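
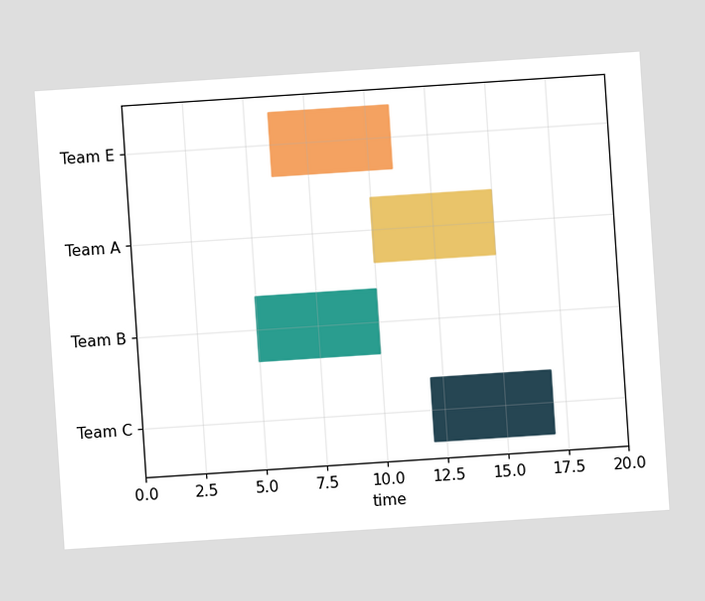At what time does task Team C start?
12

The chart is tilted about 4° counter-clockwise. The Team C bar begins at t=12.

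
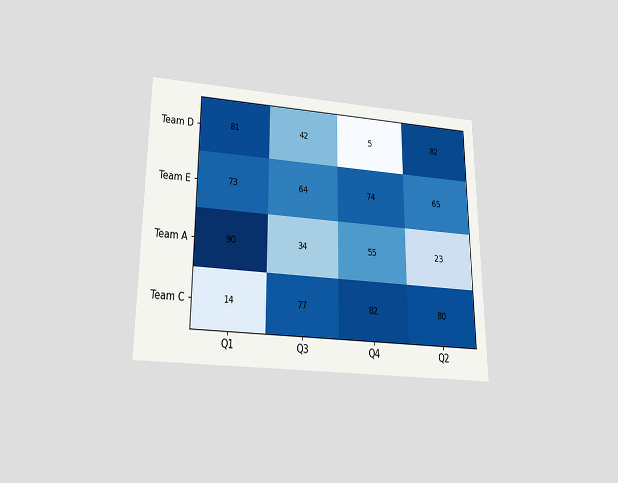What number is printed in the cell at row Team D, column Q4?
The chart is viewed slightly from below. The (Team D, Q4) cell reads 5.

5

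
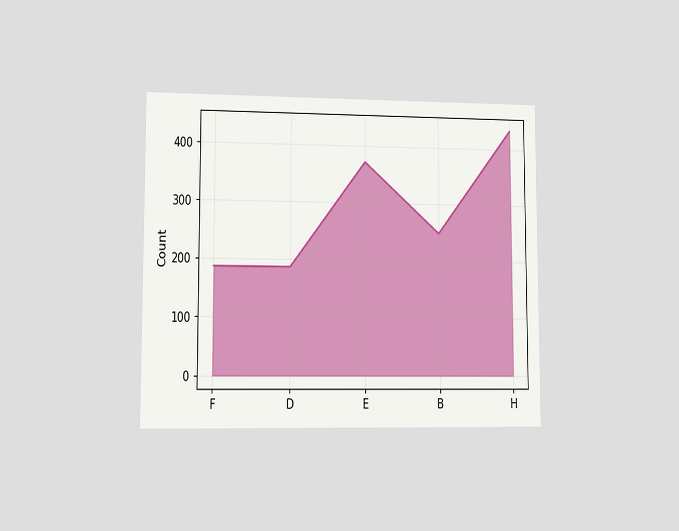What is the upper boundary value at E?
The chart is viewed at a slight angle. At E the upper boundary is at 372.

372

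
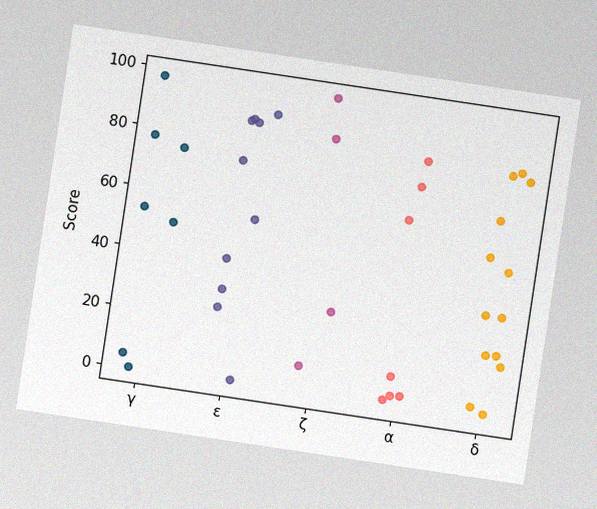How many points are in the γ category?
The chart is tilted about 9° clockwise, with some photo noise. Counting the markers in the γ column gives 7.

7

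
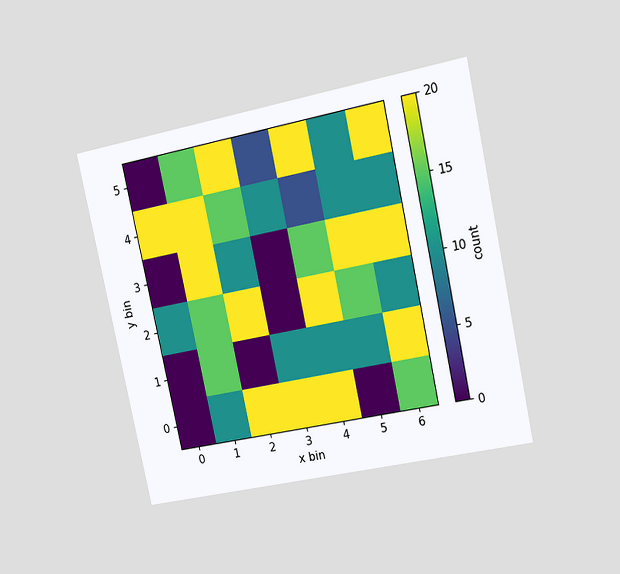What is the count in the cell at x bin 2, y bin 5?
The chart is tilted about 12° counter-clockwise and viewed at a slight angle. Matching the cell (2, 5) against the colorbar gives 20.

20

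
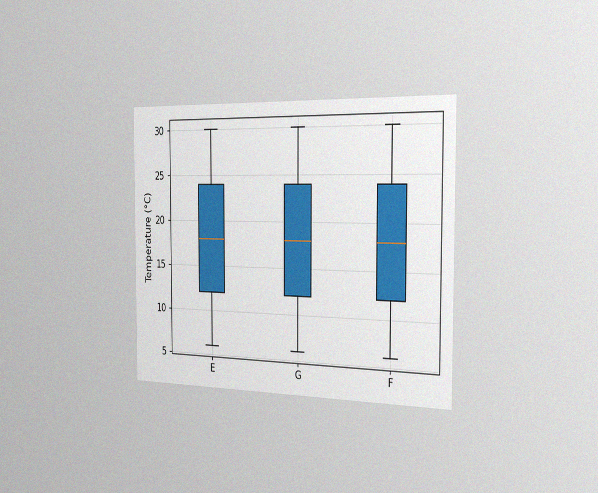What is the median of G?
The chart is viewed slightly from the right, with some photo noise. The median line in the G box sits at 18°C.

18°C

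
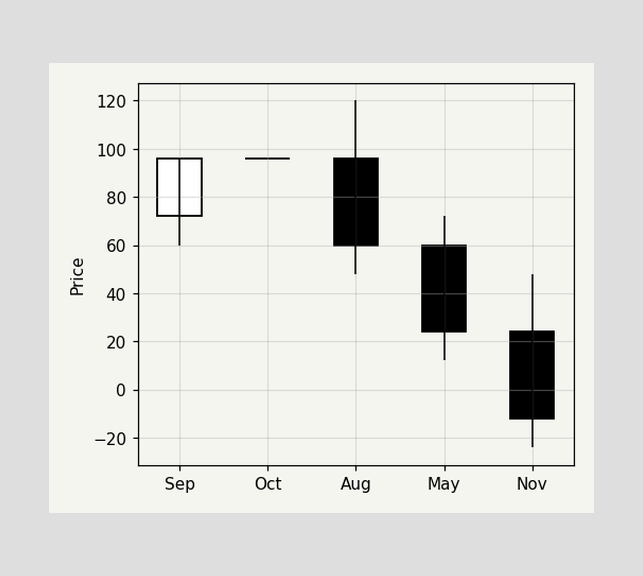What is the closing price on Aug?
60

The Aug candle closes at 60.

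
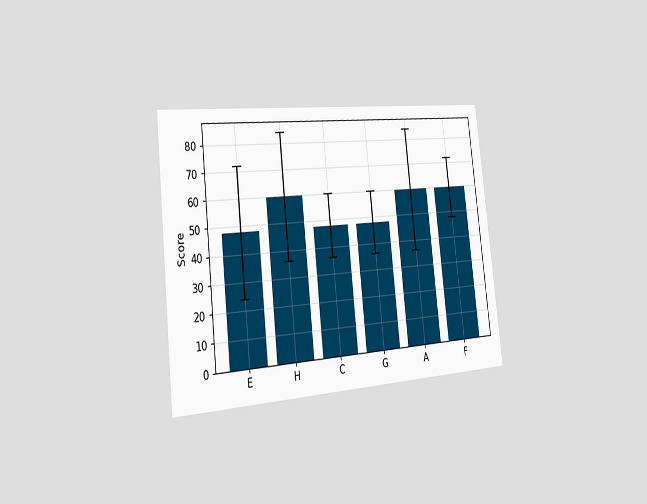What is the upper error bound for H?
84

The chart is tilted about 6° counter-clockwise and viewed slightly from the left. The H bar's upper whisker reaches 84.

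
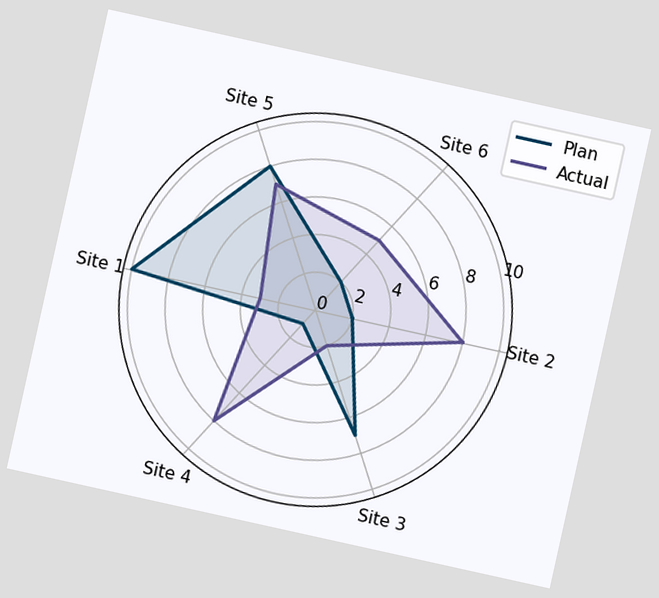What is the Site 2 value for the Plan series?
The chart is tilted about 12° clockwise. On the Site 2 axis, Plan reaches 2.

2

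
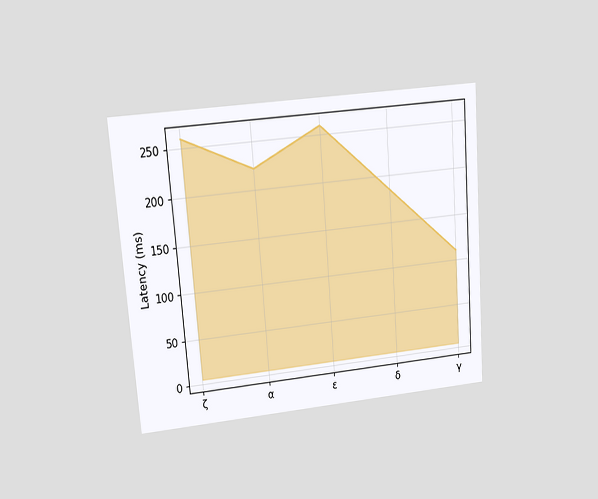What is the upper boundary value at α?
The chart is tilted about 4° counter-clockwise and viewed at a slight angle. At α the upper boundary is at 222ms.

222ms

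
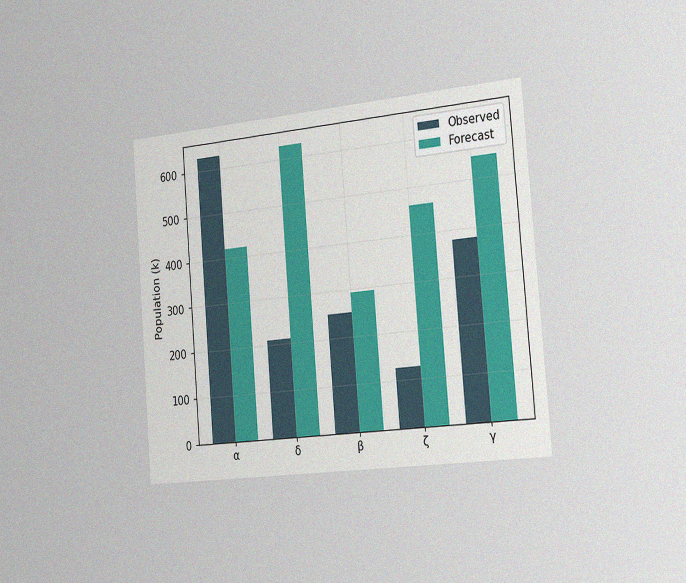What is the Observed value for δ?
The chart is tilted about 5° counter-clockwise and viewed slightly from the right, with some photo noise. The Observed bar at δ reaches 210k on the y-axis.

210k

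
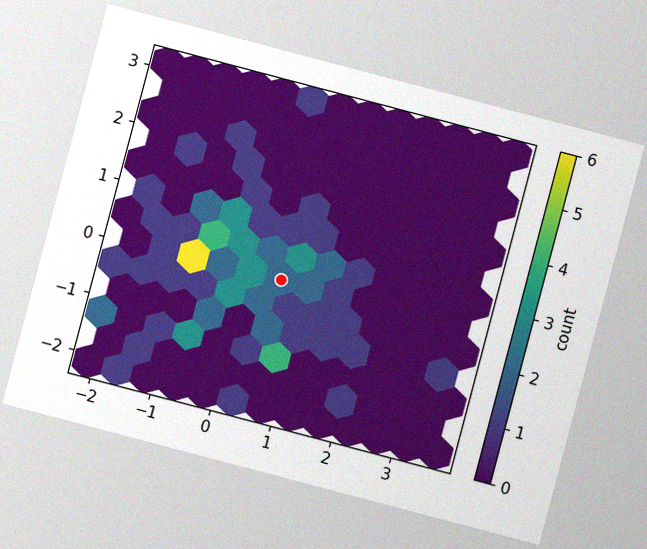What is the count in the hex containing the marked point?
2

The chart is tilted about 15° clockwise, with some photo noise. The marked hex reads 2 on the colorbar.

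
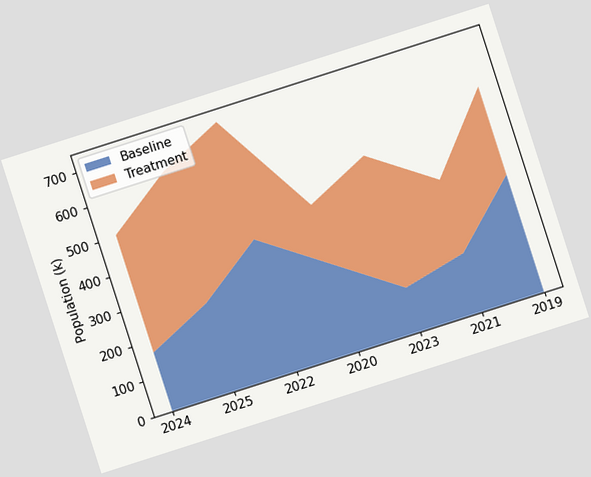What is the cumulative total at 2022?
The chart is tilted about 18° counter-clockwise. The stacked total at 2022 reaches 714k.

714k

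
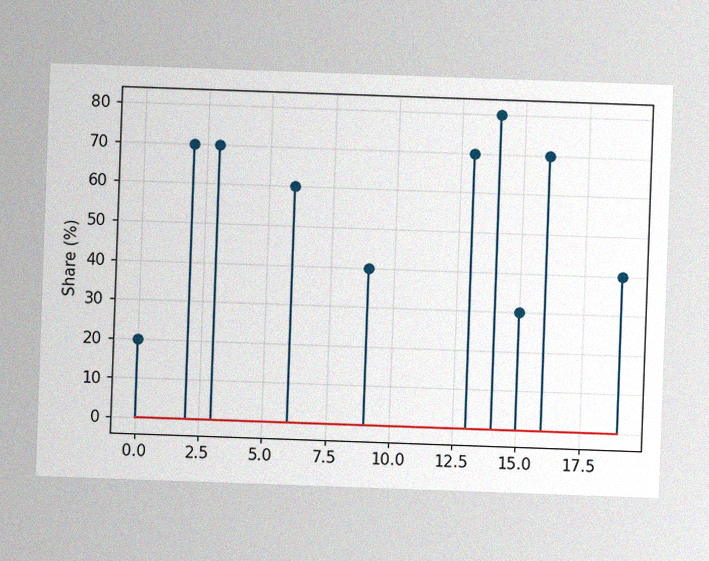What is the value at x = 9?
The chart is tilted about 2° clockwise, with some photo noise. The stem at x=9 reaches 40%.

40%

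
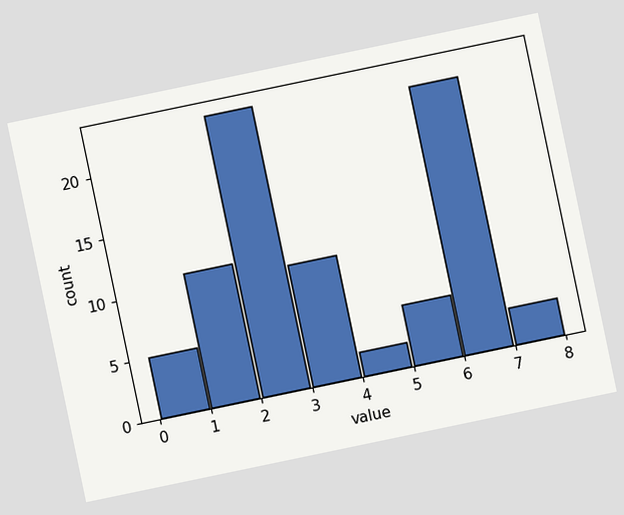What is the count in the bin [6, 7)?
The chart is tilted about 12° counter-clockwise. The [6, 7) bin has height 22.

22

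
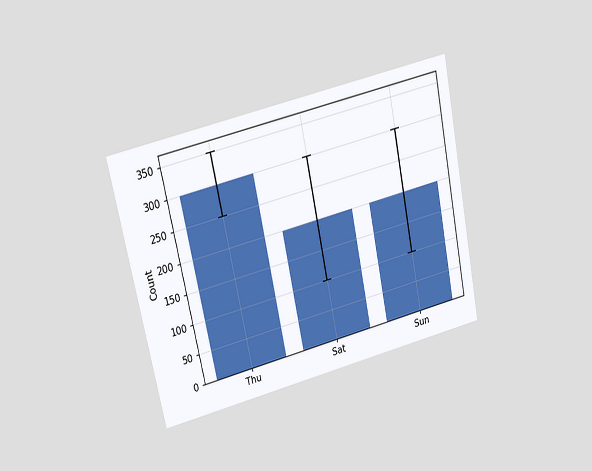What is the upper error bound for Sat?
The chart is tilted about 12° counter-clockwise and viewed at a slight angle. The Sat bar's upper whisker reaches 300.

300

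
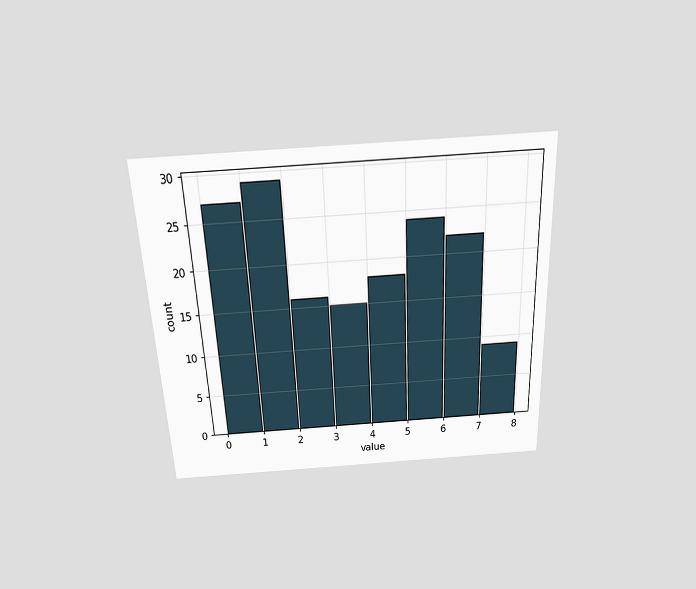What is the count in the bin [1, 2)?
29

The chart is tilted about 3° counter-clockwise and viewed slightly from above. The [1, 2) bin has height 29.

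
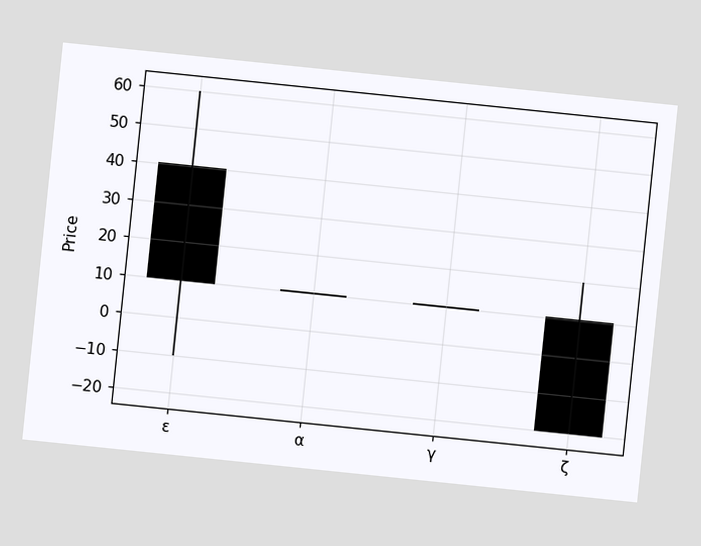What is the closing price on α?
10

The chart is tilted about 6° clockwise. The α candle closes at 10.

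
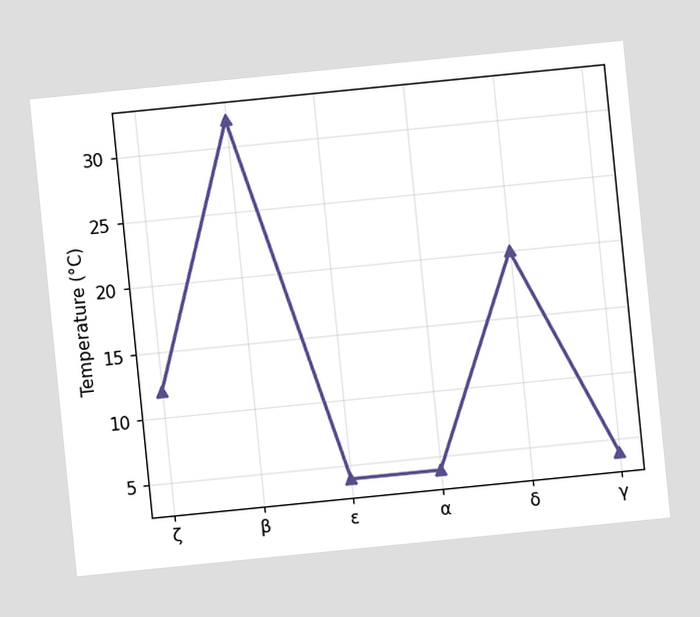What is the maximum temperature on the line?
The chart is tilted about 6° counter-clockwise. The highest point is at β, and reading across to the y-axis gives 32°C.

32°C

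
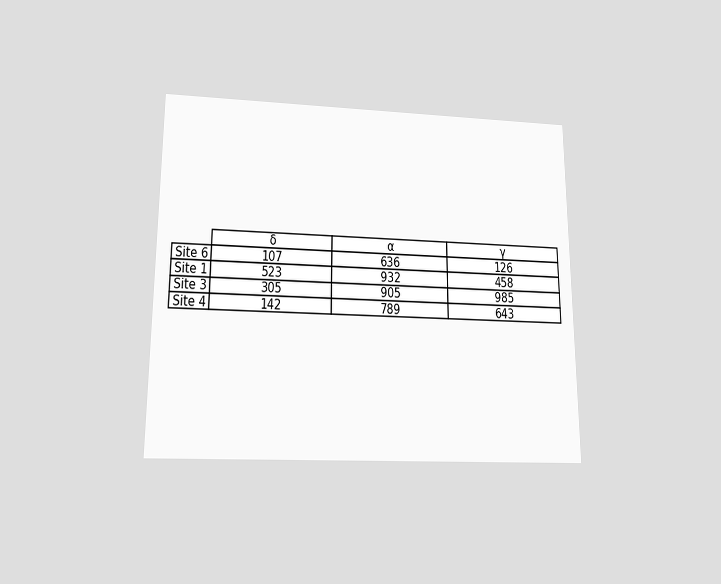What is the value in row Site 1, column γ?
The chart is viewed slightly from below. The (Site 1, γ) cell reads 458.

458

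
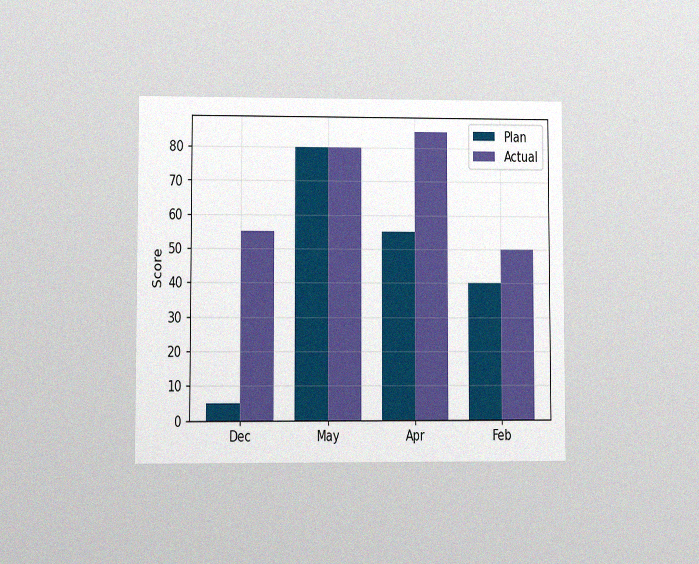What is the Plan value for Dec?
The chart is viewed at a slight angle, with some photo noise. The Plan bar at Dec reaches 5 on the y-axis.

5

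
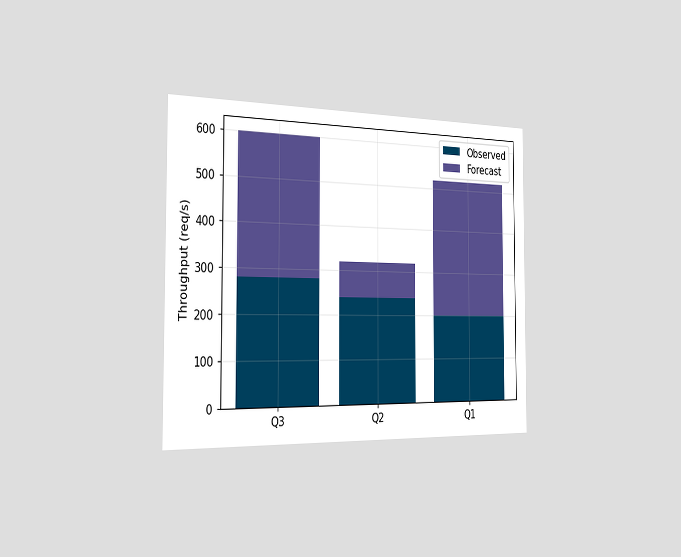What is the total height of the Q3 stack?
The chart is viewed slightly from the left. The Q3 stack's top reaches 600req/s on the y-axis.

600req/s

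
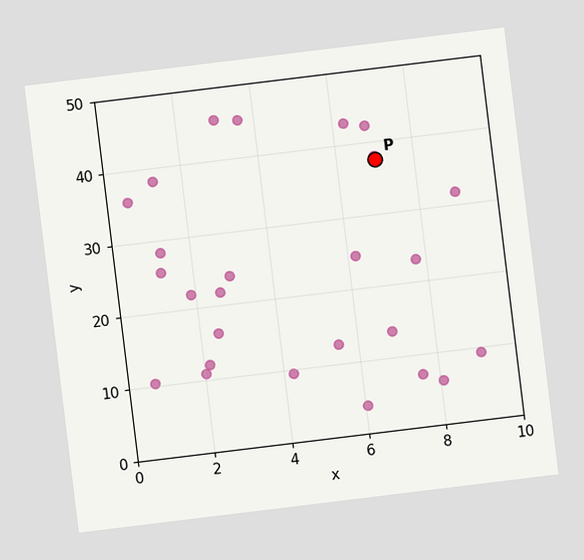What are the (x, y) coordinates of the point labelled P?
(7, 37.5)

The chart is tilted about 7° counter-clockwise. Following the gridlines from P to each axis, P sits at (7, 37.5).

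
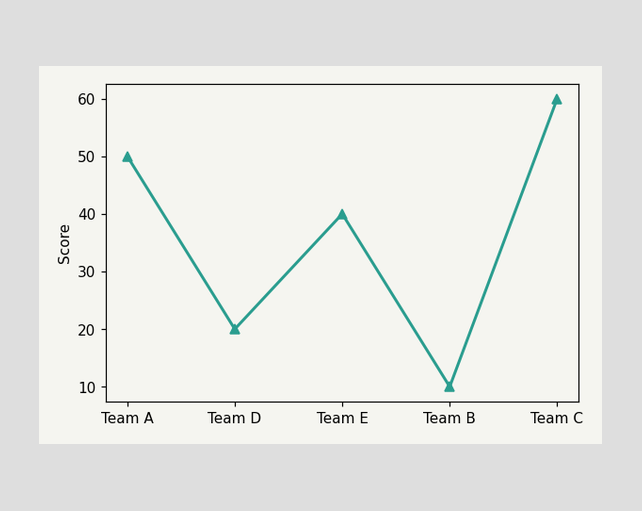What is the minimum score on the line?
10

The lowest point is at Team B, and reading across to the y-axis gives 10.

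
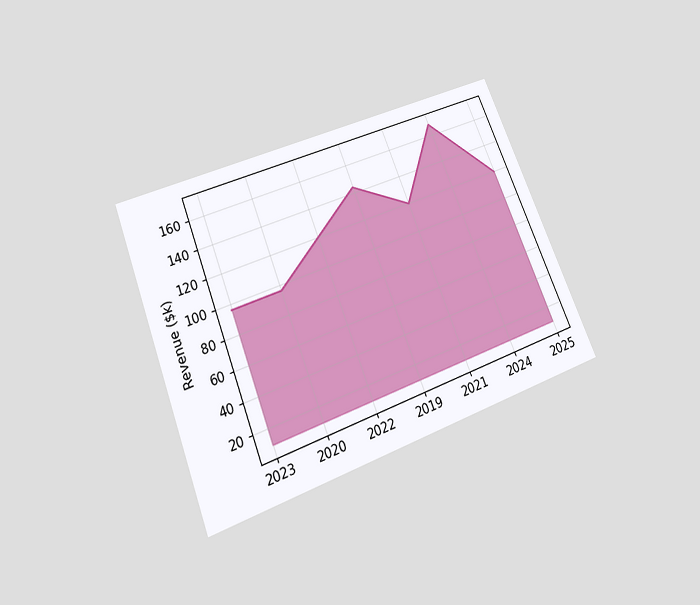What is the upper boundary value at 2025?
The chart is tilted about 21° counter-clockwise and viewed slightly from below. At 2025 the upper boundary is at $120k.

$120k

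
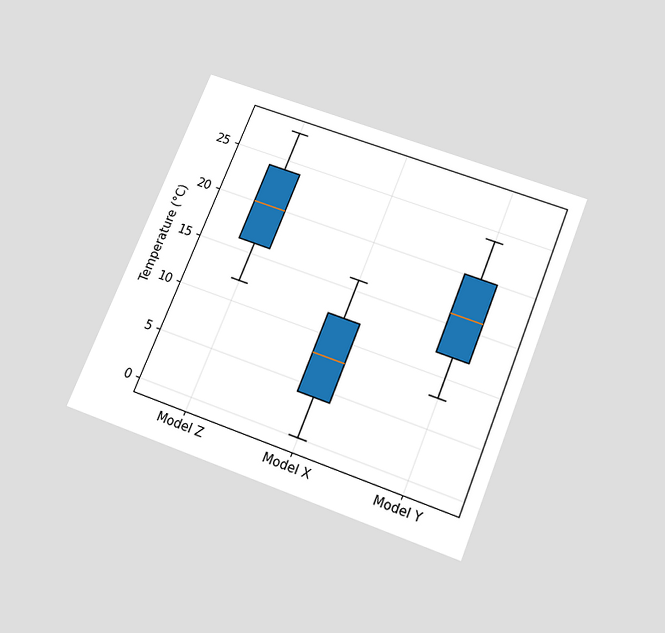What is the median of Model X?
The chart is tilted about 22° clockwise and viewed slightly from below. The median line in the Model X box sits at 8°C.

8°C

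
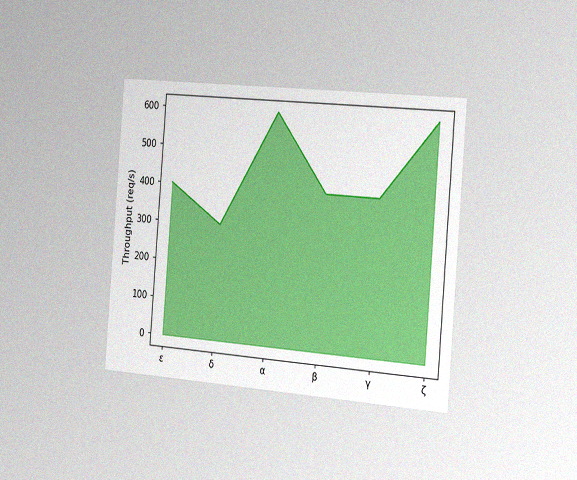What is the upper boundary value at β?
The chart is tilted about 5° clockwise and viewed slightly from the right, with some photo noise. At β the upper boundary is at 400req/s.

400req/s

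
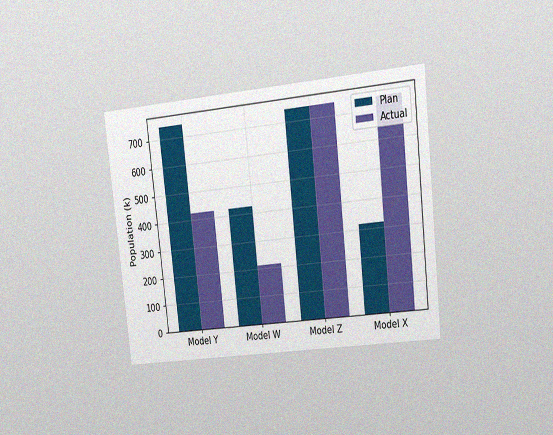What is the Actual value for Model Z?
742k

The chart is tilted about 6° counter-clockwise and viewed at a slight angle, with some photo noise. The Actual bar at Model Z reaches 742k on the y-axis.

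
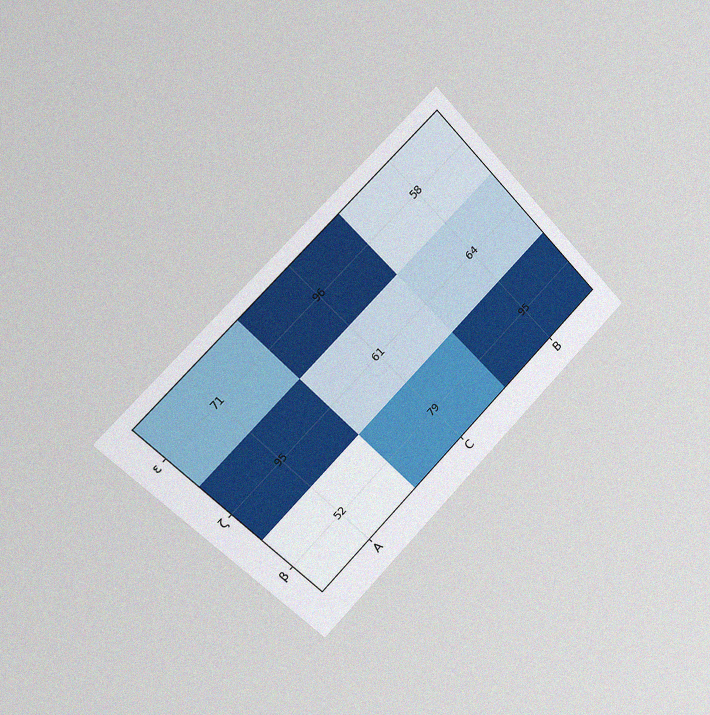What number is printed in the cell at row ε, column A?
71

The chart is tilted about 45° counter-clockwise and viewed slightly from the left, with some photo noise. The (ε, A) cell reads 71.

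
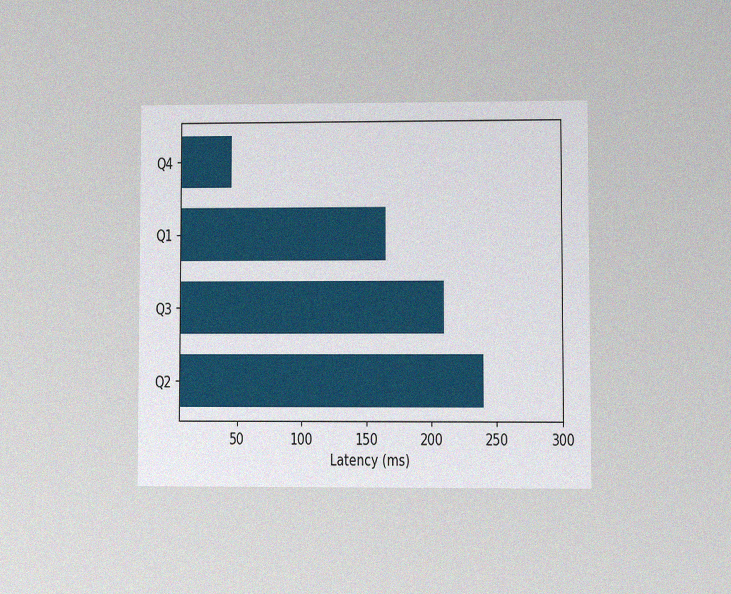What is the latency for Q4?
45ms

The chart is viewed at a slight angle, with some photo noise. Reading along the chart's x-axis, the Q4 bar reaches 45ms.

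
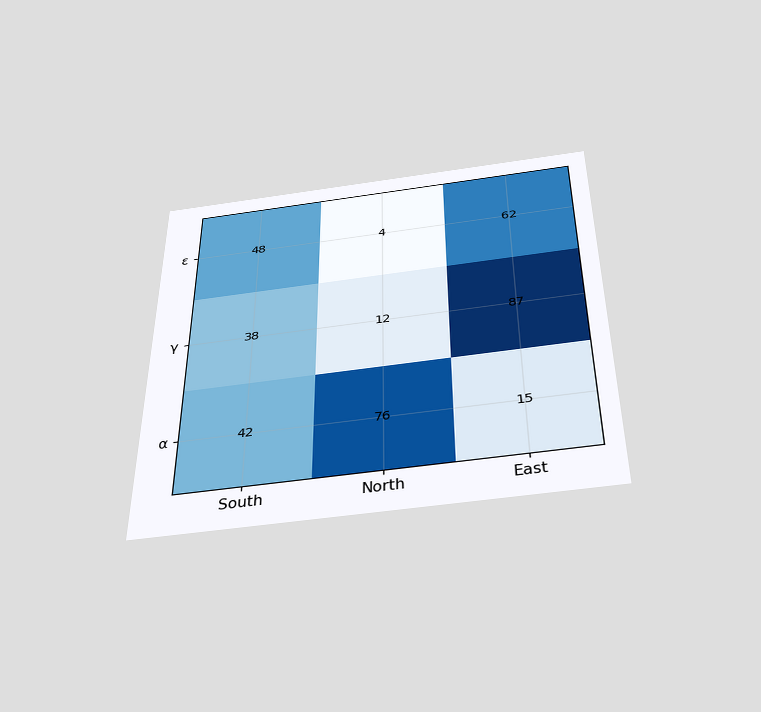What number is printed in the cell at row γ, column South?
38

The chart is viewed slightly from below. The (γ, South) cell reads 38.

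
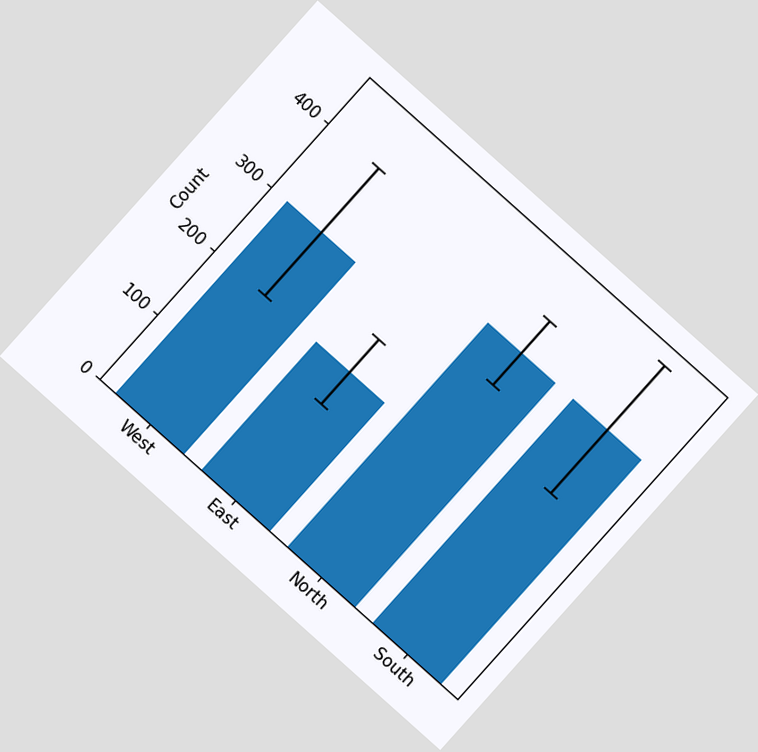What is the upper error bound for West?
The chart is tilted about 42° clockwise. The West bar's upper whisker reaches 400.

400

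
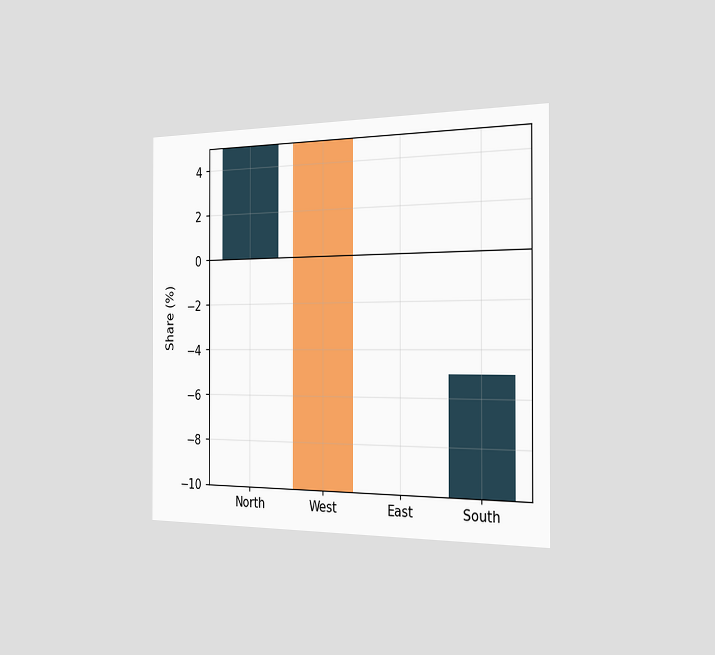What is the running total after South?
The chart is viewed slightly from the right. After South the running total reaches -5%.

-5%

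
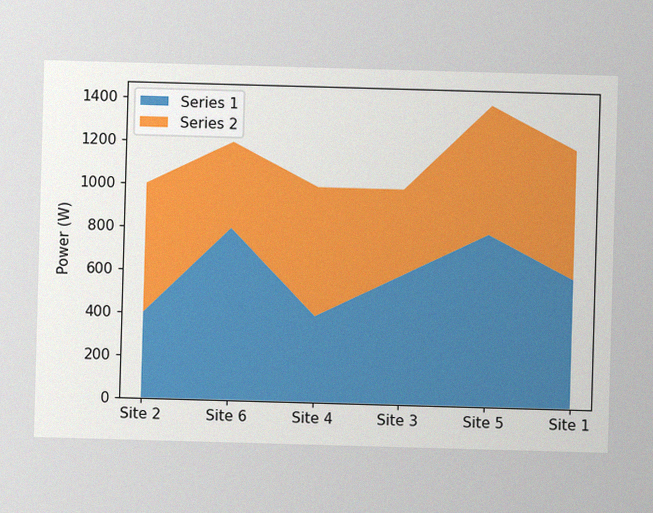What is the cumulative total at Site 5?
The image has some photo noise and uneven lighting. The stacked total at Site 5 reaches 1400W.

1400W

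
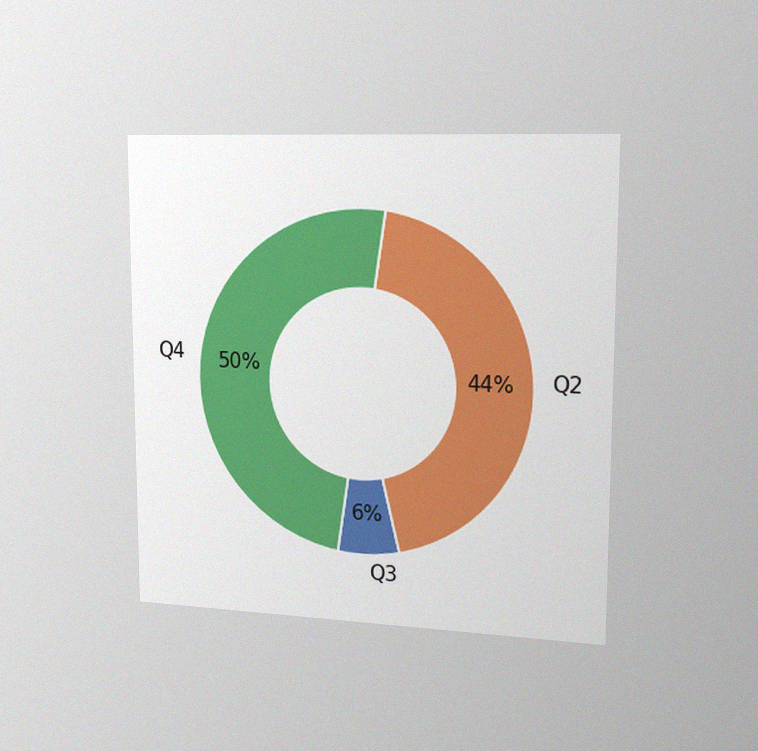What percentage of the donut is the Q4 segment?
50%

The chart is viewed slightly from the right, with some photo noise. The Q4 segment takes up 50% of the ring.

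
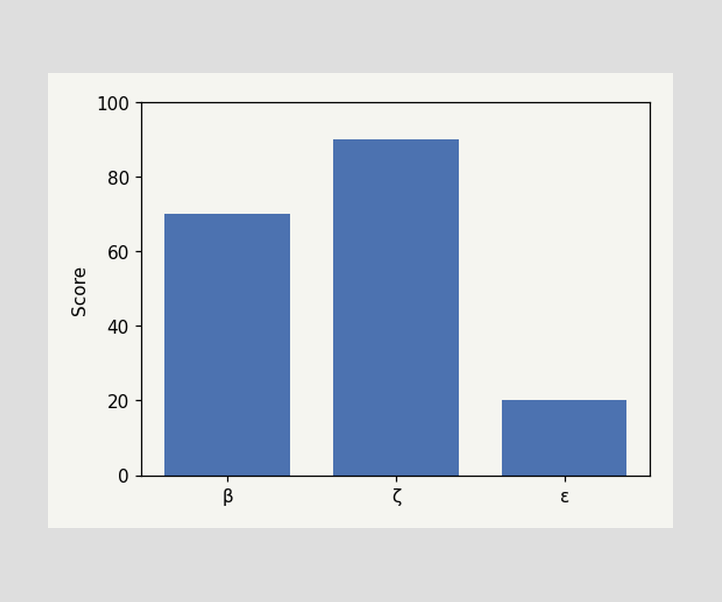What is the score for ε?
Reading along the chart's y-axis, the ε bar reaches 20.

20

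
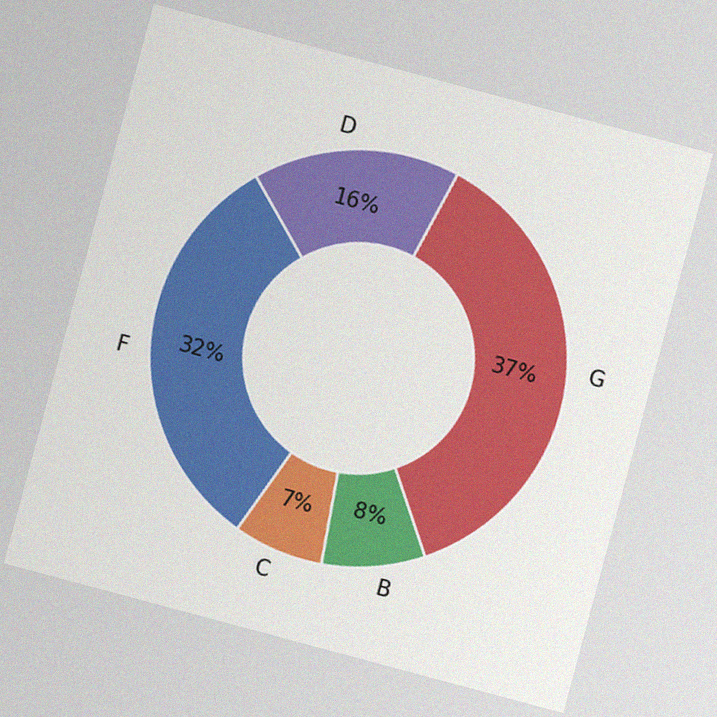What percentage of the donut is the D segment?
The chart is tilted about 15° clockwise, with some photo noise. The D segment takes up 16% of the ring.

16%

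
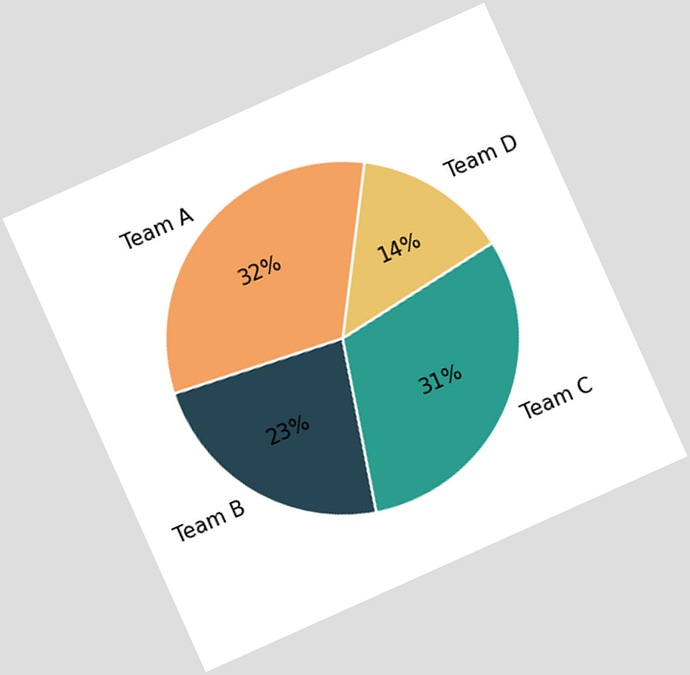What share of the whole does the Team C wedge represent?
The chart is tilted about 24° counter-clockwise. The Team C slice takes up 31% of the pie.

31%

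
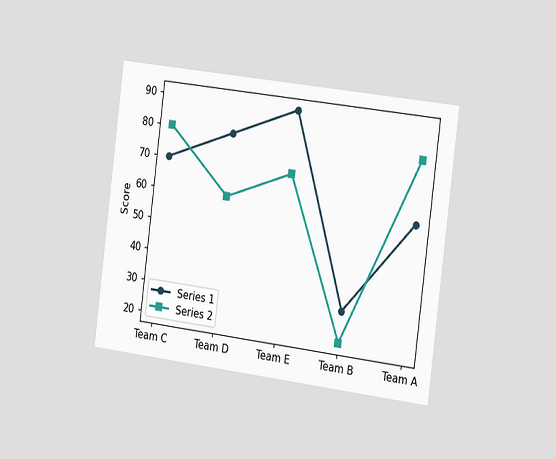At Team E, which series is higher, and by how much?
Series 1, by 20

The chart is tilted about 7° clockwise and viewed slightly from the right. At Team E, Series 1 sits above the other line by 20.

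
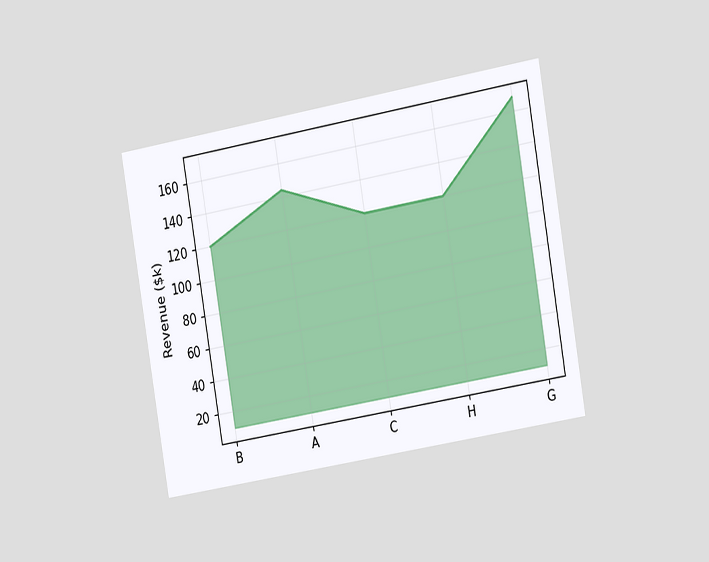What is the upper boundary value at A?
The chart is tilted about 10° counter-clockwise and viewed slightly from the right. At A the upper boundary is at $144k.

$144k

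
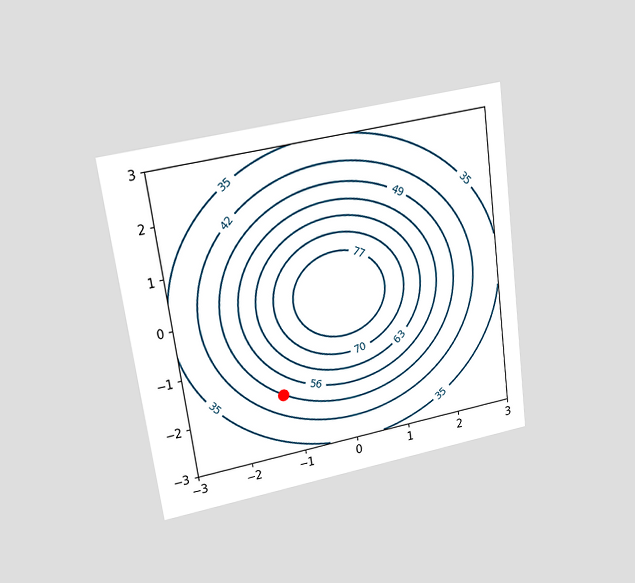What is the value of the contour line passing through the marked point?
The chart is tilted about 8° counter-clockwise and viewed at a slight angle. The marked point sits on the contour labelled 49.

49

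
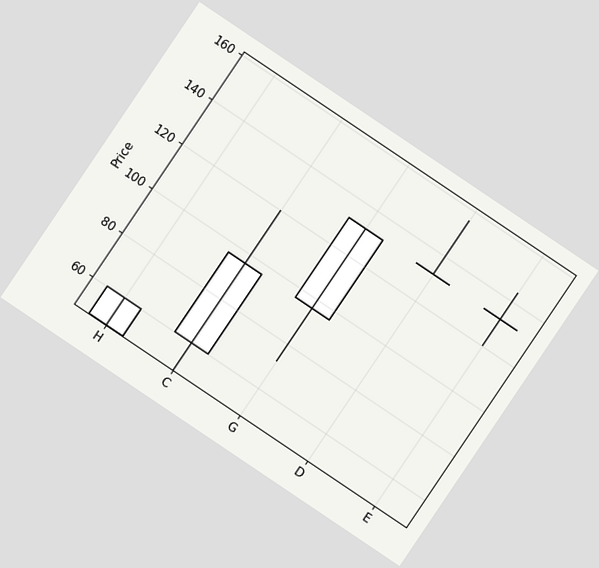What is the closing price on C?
96

The chart is tilted about 34° clockwise. The C candle closes at 96.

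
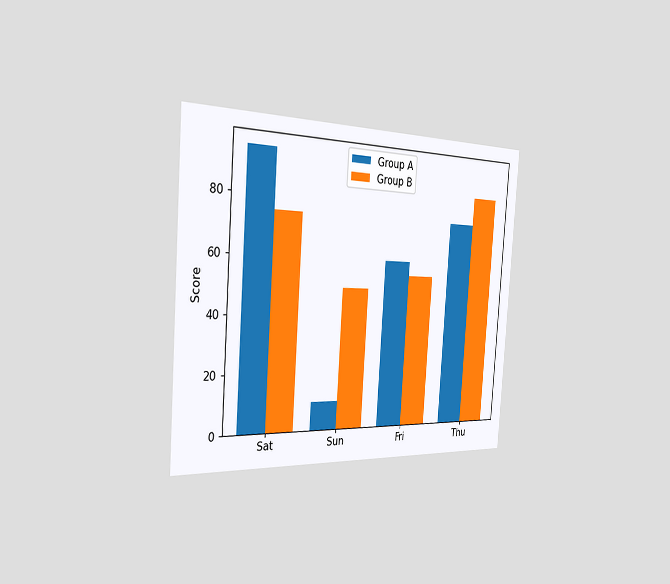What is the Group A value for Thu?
75

The chart is tilted about 4° clockwise and viewed slightly from the left. The Group A bar at Thu reaches 75 on the y-axis.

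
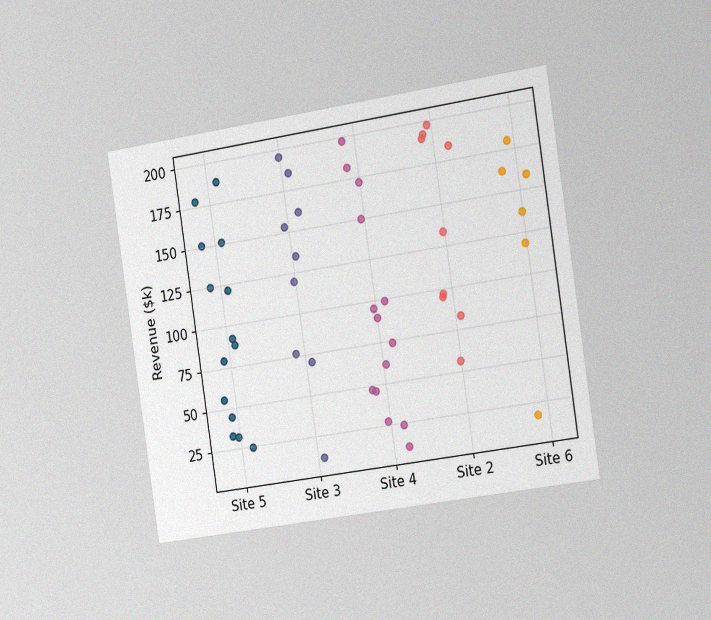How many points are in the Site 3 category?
The chart is tilted about 9° counter-clockwise and viewed slightly from the right, with some photo noise. Counting the markers in the Site 3 column gives 9.

9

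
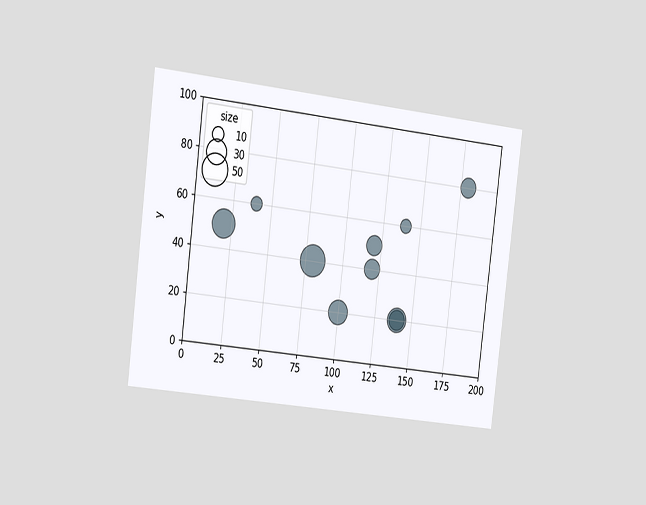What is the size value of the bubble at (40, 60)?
The chart is tilted about 7° clockwise and viewed slightly from the left. Matching the bubble at (40, 60) against the size legend gives 10.

10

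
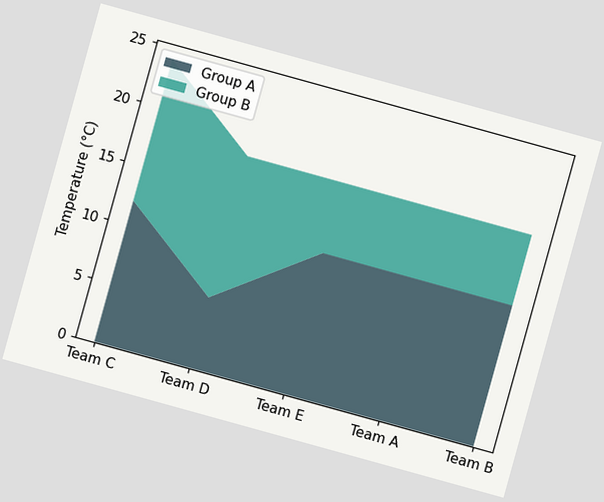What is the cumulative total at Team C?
The chart is tilted about 15° clockwise. The stacked total at Team C reaches 24°C.

24°C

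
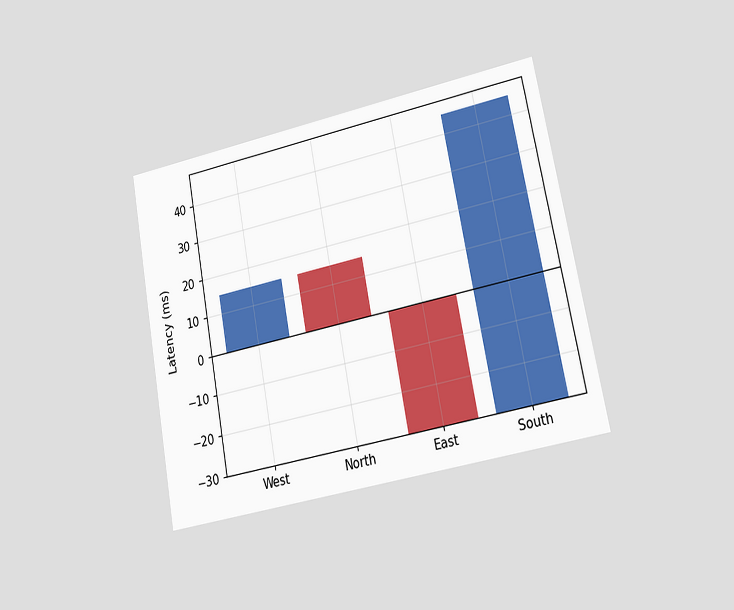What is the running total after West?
The chart is tilted about 11° counter-clockwise and viewed at a slight angle. After West the running total reaches 15ms.

15ms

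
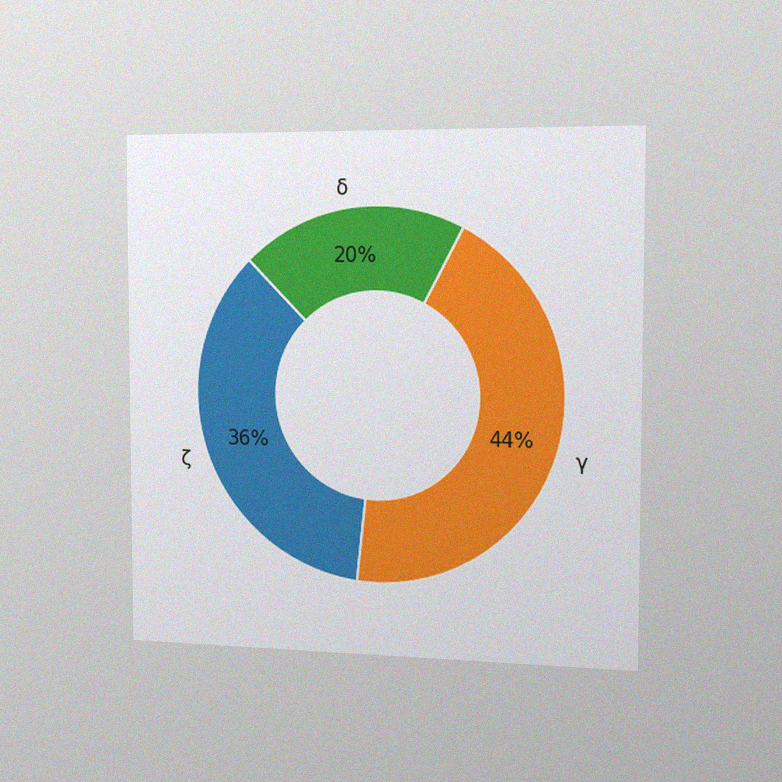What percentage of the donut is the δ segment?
20%

The chart is viewed slightly from the right, with some photo noise. The δ segment takes up 20% of the ring.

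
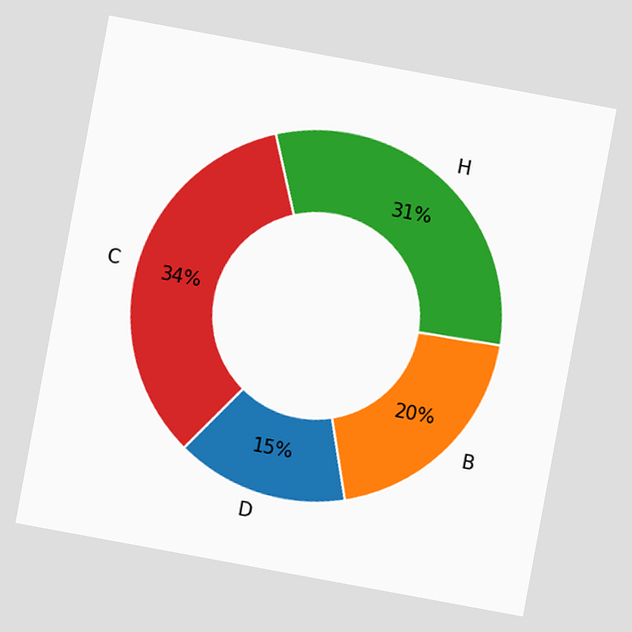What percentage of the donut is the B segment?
20%

The chart is tilted about 10° clockwise. The B segment takes up 20% of the ring.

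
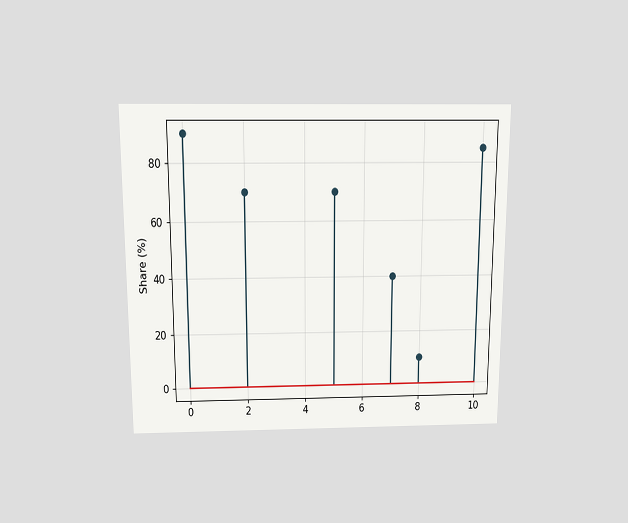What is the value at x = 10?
The chart is viewed slightly from above. The stem at x=10 reaches 85%.

85%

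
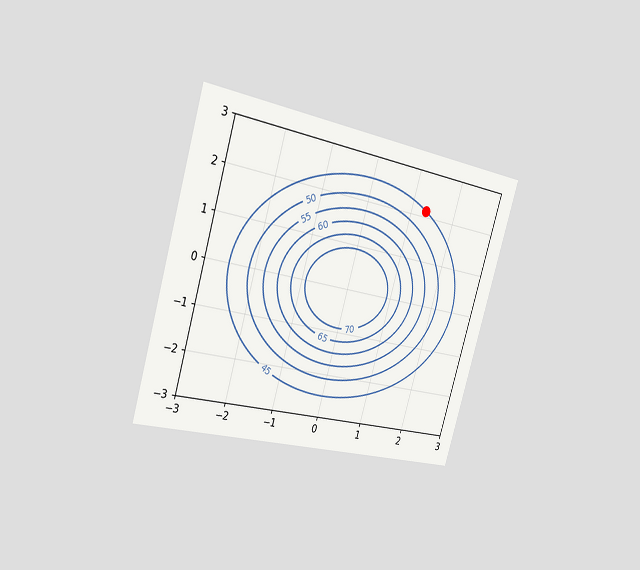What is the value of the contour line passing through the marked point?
45

The chart is tilted about 16° clockwise and viewed slightly from the left. The marked point sits on the contour labelled 45.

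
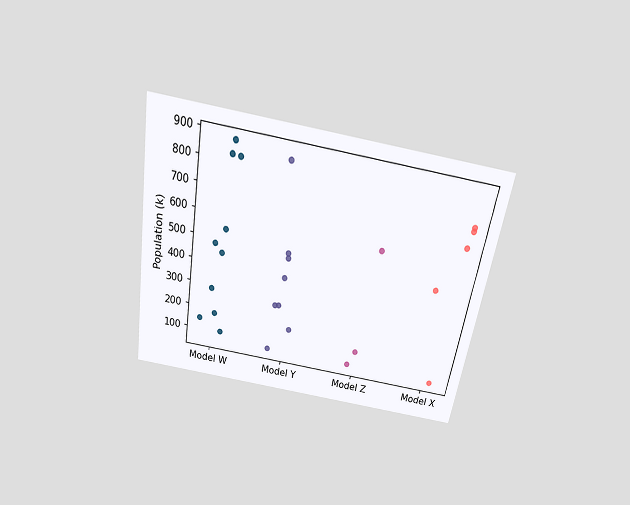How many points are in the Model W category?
10

The chart is tilted about 10° clockwise and viewed slightly from above. Counting the markers in the Model W column gives 10.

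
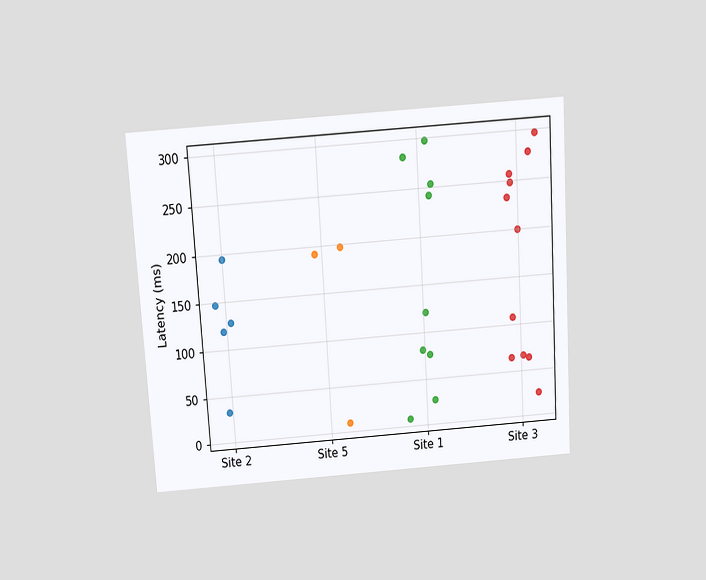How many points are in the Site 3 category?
11

The chart is tilted about 4° counter-clockwise and viewed slightly from above. Counting the markers in the Site 3 column gives 11.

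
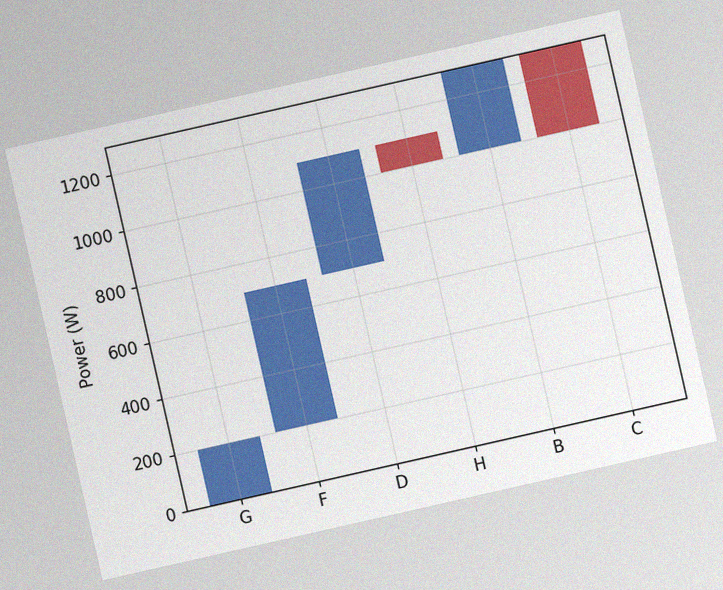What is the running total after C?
1000W

The chart is tilted about 13° counter-clockwise, with some photo noise. After C the running total reaches 1000W.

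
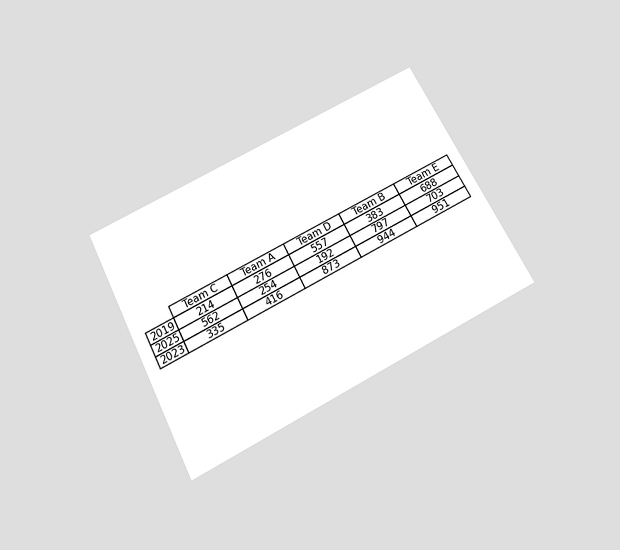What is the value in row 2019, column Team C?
The chart is tilted about 27° counter-clockwise and viewed slightly from below. The (2019, Team C) cell reads 214.

214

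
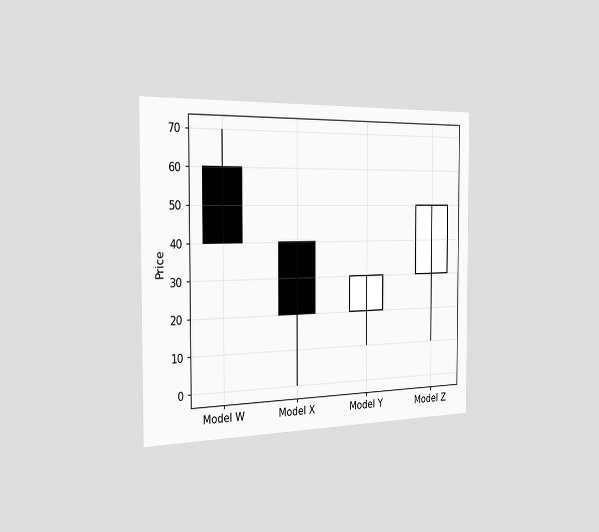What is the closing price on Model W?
The chart is viewed slightly from the left. The Model W candle closes at 40.

40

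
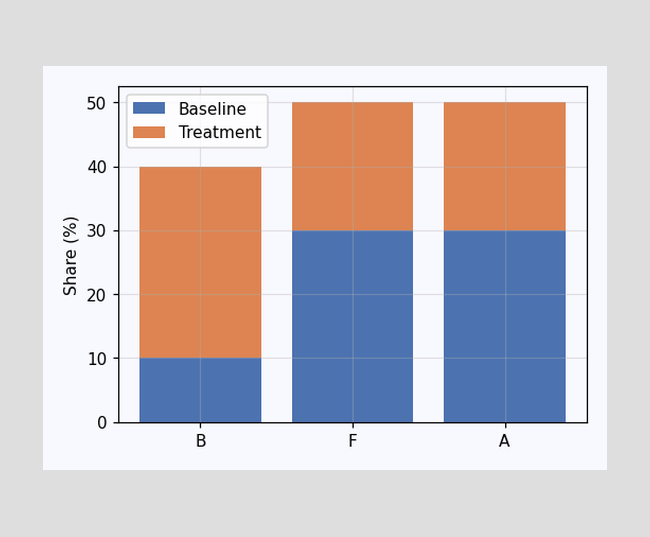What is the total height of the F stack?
The F stack's top reaches 50% on the y-axis.

50%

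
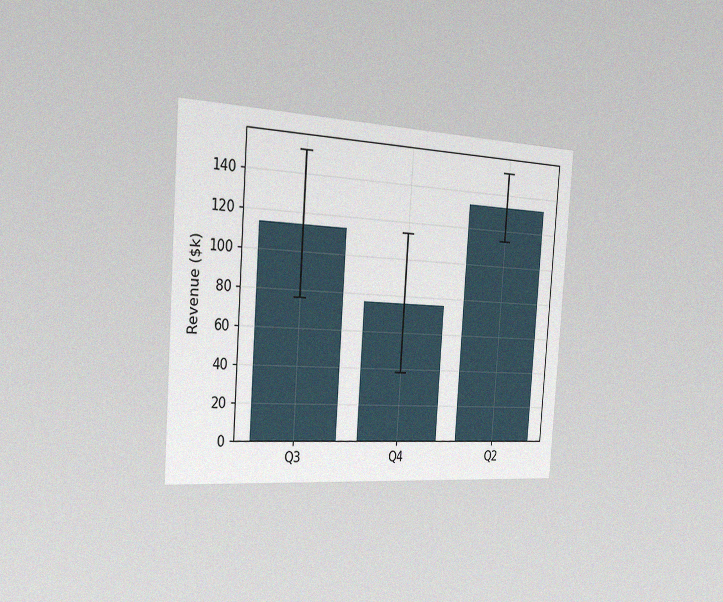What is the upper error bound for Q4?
The chart is tilted about 4° clockwise and viewed slightly from the left, with some photo noise. The Q4 bar's upper whisker reaches $114k.

$114k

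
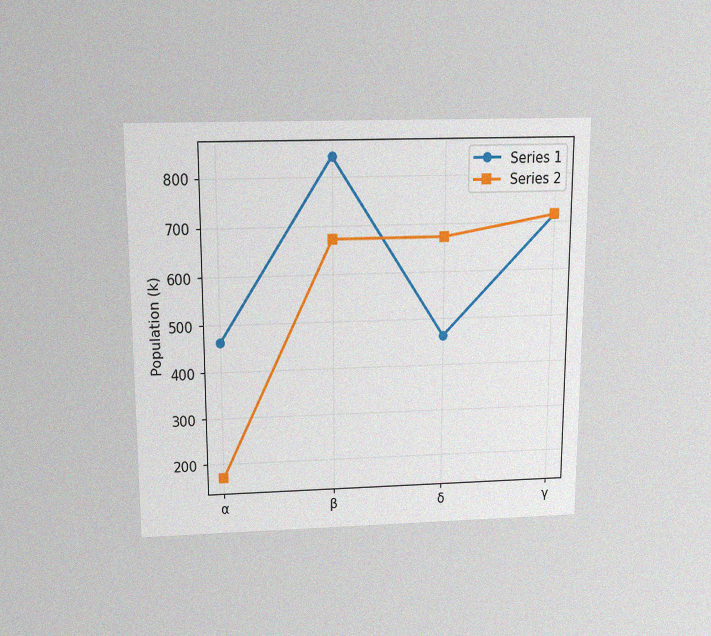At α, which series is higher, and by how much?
Series 1, by 294k

The chart is viewed slightly from above, with some photo noise. At α, Series 1 sits above the other line by 294k.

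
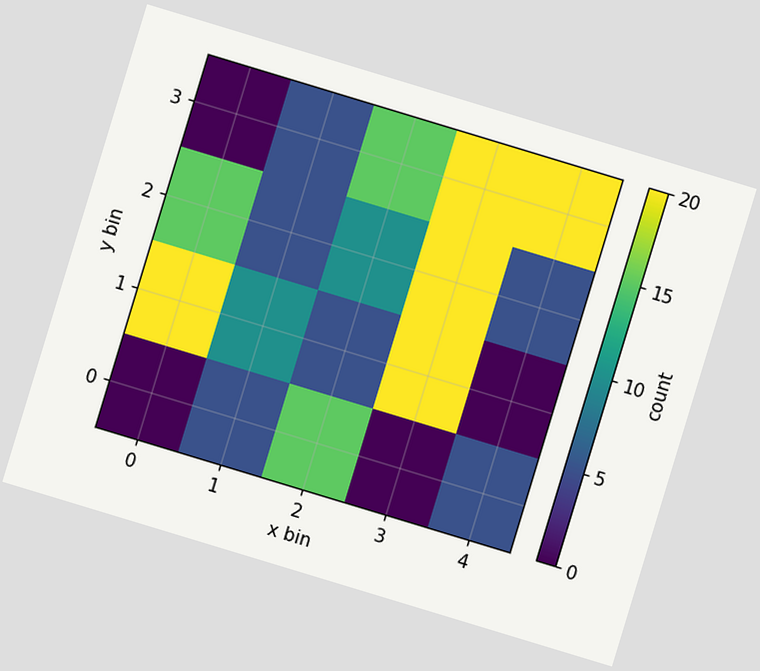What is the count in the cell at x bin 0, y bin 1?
20

The chart is tilted about 17° clockwise. Matching the cell (0, 1) against the colorbar gives 20.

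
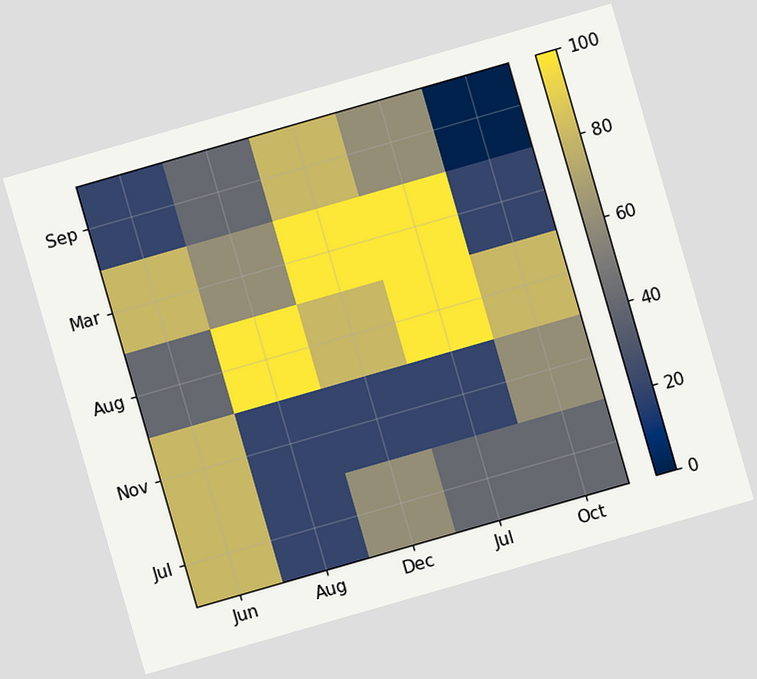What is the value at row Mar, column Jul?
The chart is tilted about 16° counter-clockwise. Matching cell (Mar, Jul) against the colorbar gives 100.

100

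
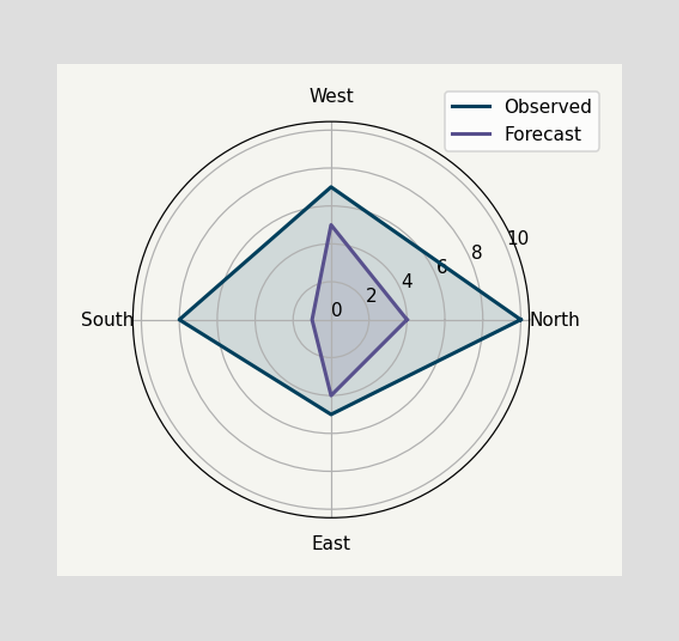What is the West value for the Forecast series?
On the West axis, Forecast reaches 5.

5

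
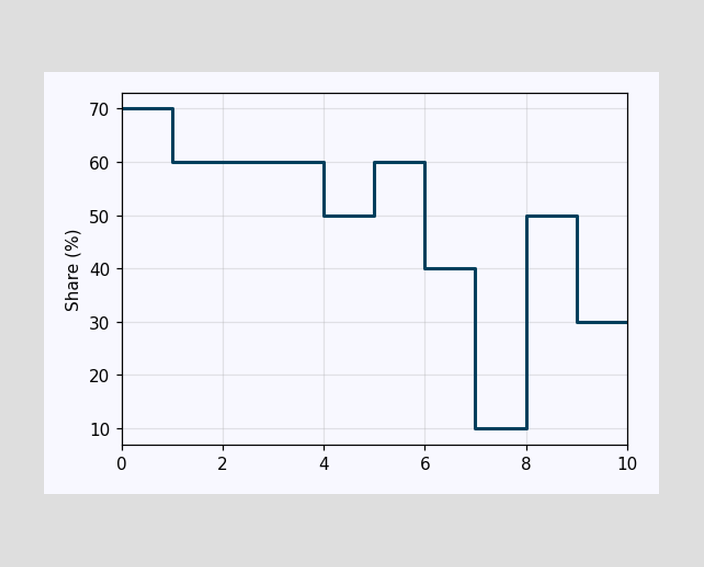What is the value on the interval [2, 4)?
60%

On [2, 4) the step sits at 60%.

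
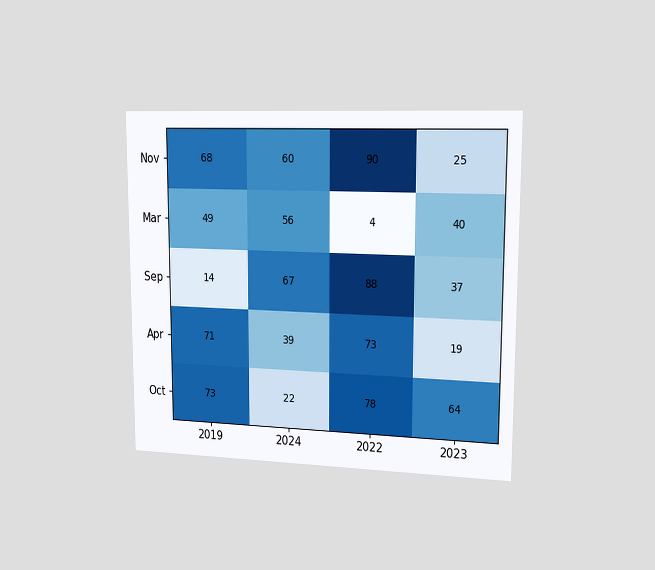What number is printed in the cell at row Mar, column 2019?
49

The chart is viewed slightly from the right. The (Mar, 2019) cell reads 49.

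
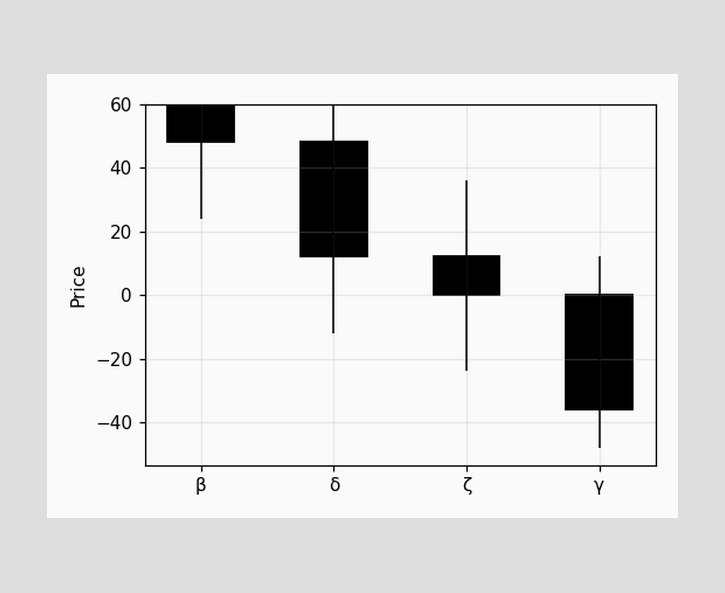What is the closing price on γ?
-36

The γ candle closes at -36.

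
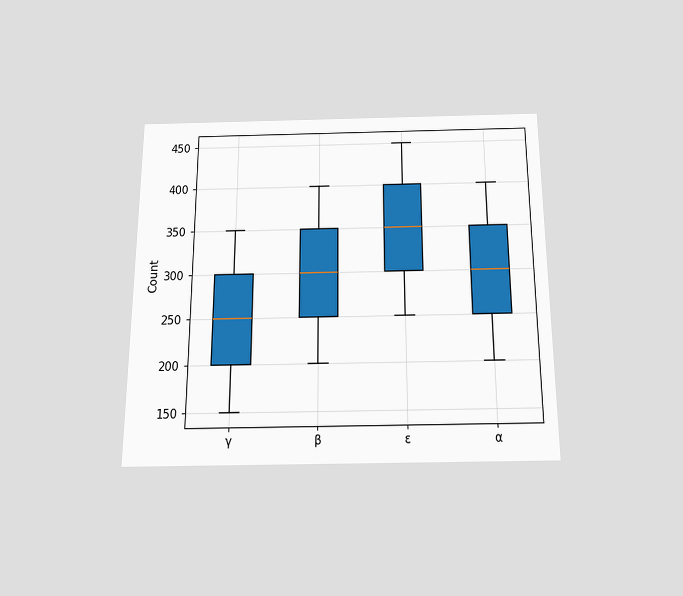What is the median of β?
The chart is viewed slightly from below. The median line in the β box sits at 300.

300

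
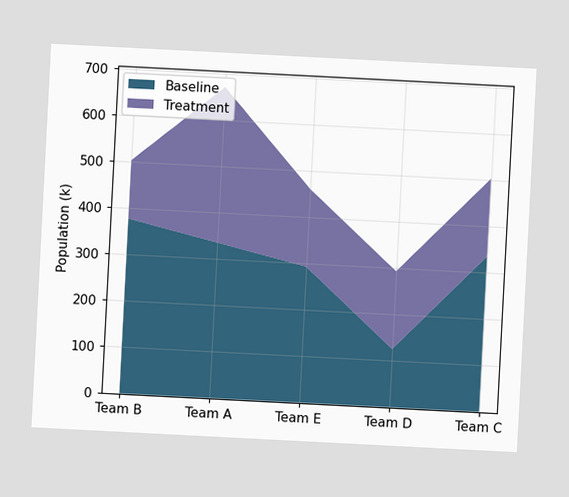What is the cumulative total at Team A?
The chart is tilted about 3° clockwise. The stacked total at Team A reaches 672k.

672k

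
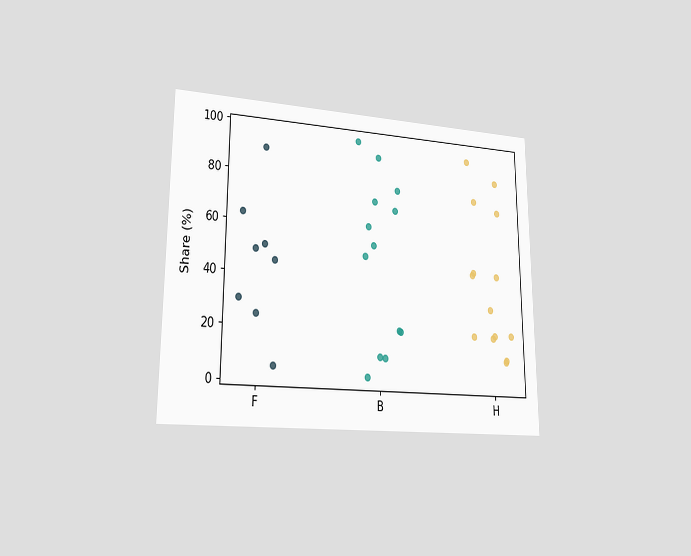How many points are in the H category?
The chart is viewed at a slight angle. Counting the markers in the H column gives 14.

14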